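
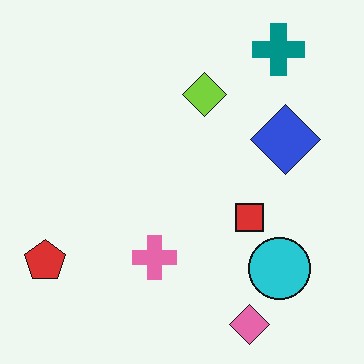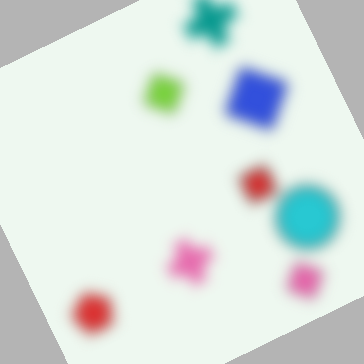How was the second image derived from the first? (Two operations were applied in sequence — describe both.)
Strongly gaussian-blurred, then rotated counter-clockwise by a clearly visible amount.

Shape edges and outlines are uniformly softened across the whole image. Every shape is tilted by the same angle and the image corners show triangular fill wedges — a whole-image rotation by a non-right angle.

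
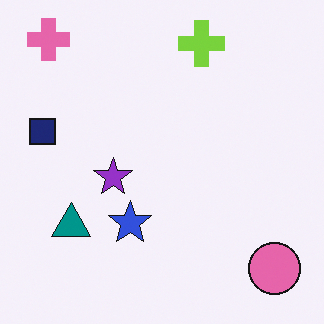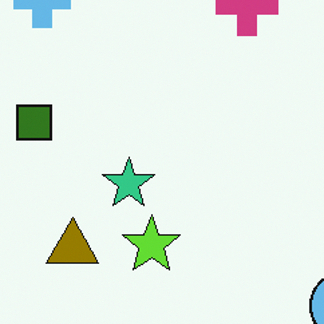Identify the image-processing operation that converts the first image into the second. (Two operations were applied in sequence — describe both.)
The image was cropped to a modestly smaller region and rescaled, then hue-shifted through roughly half the color wheel.

The visible shapes are larger and the field of view is narrower; shapes near the original edges may be partly or wholly outside the frame — a crop-and-rescale. Every shape's color has rotated by the same amount around the hue wheel — a uniform hue shift.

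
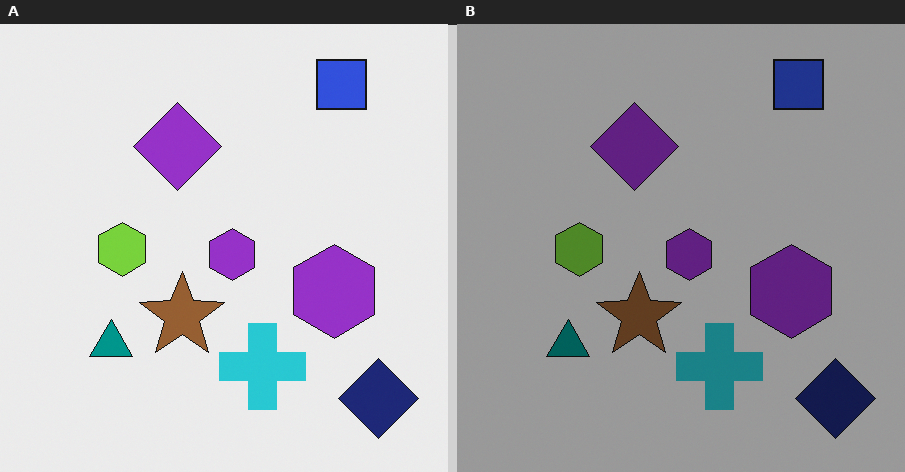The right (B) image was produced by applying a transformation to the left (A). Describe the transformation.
The image was darkened a lot.

Every pixel — background and shapes alike — is uniformly darkened.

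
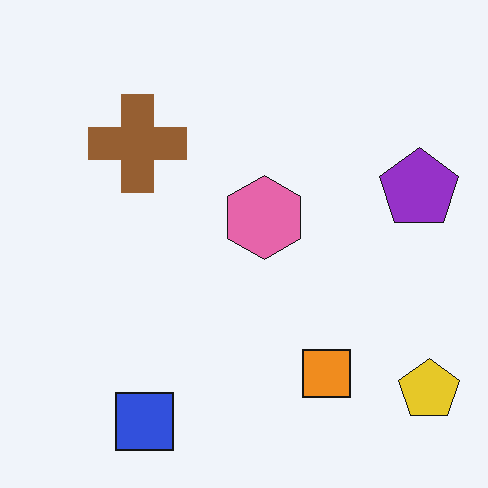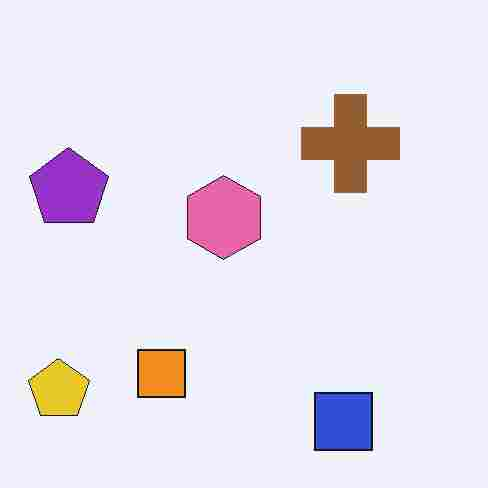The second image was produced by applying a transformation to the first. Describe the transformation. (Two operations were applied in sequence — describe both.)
The image was flipped horizontally (left ↔ right), then heavily JPEG-compressed with obvious blocking artifacts.

The yellow pentagon is in the bottom-right of the first image and the bottom-left of the second — shapes on opposite sides of the vertical midline have swapped in a mirror flip. Blocky 8×8 compression artifacts appear around shape edges and the flat background shows ringing — characteristic JPEG degradation.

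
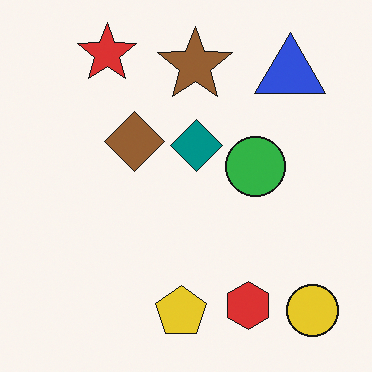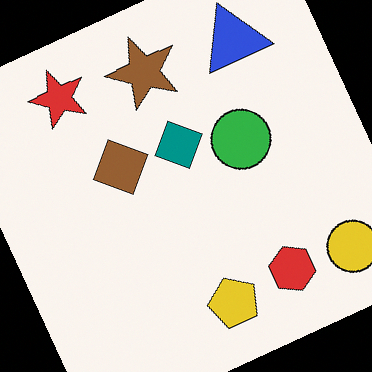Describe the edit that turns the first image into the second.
Rotated counter-clockwise by a moderate amount.

Every shape is tilted by the same angle and the image corners show triangular fill wedges — a whole-image rotation by a non-right angle.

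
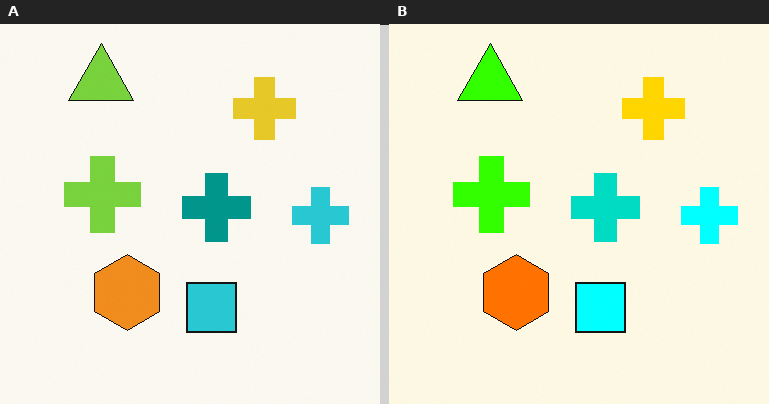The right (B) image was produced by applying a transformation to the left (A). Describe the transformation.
It was heavily oversaturated.

All colors are more vivid — a global saturation change.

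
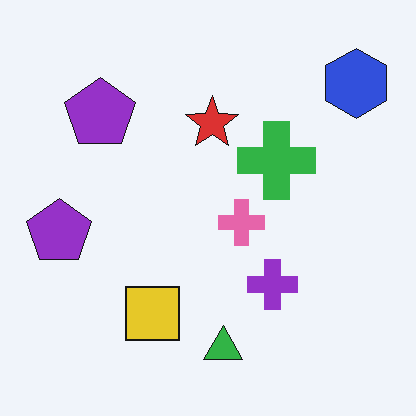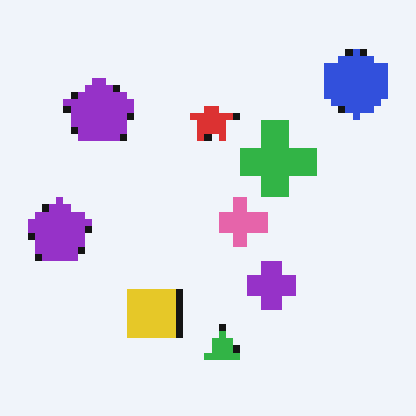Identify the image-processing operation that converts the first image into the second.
The image was moderately pixelated.

Shapes are reduced to large square blocks; fine edges and outlines are lost — a downscale-then-upscale (mosaic) effect.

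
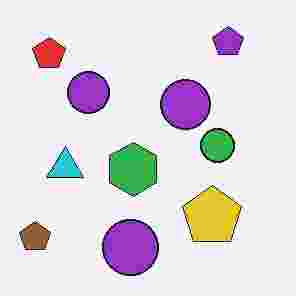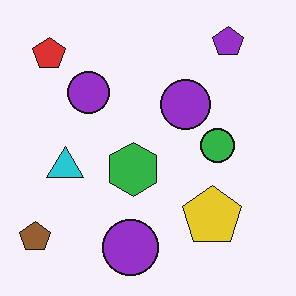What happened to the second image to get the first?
Degraded with heavy JPEG compression.

Blocky 8×8 compression artifacts appear around shape edges and the flat background shows ringing — characteristic JPEG degradation.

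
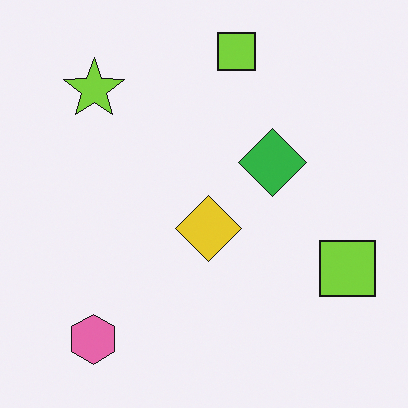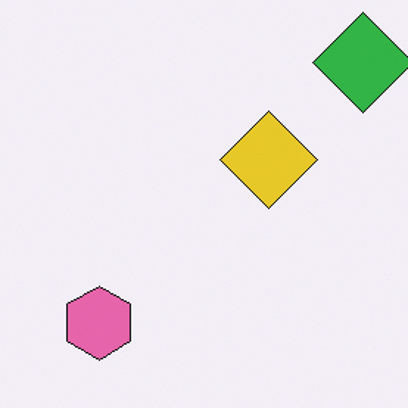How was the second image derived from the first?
The second image is the first cropped slightly and scaled back up.

The visible shapes are larger and the field of view is narrower; shapes near the original edges may be partly or wholly outside the frame — a crop-and-rescale.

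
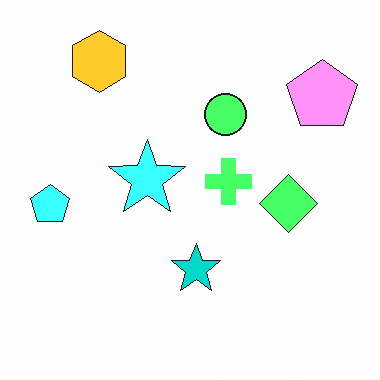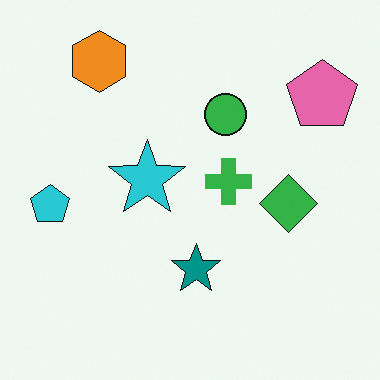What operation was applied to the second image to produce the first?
The first image is the second noticeably brightened.

Every pixel — background and shapes alike — is uniformly brightened.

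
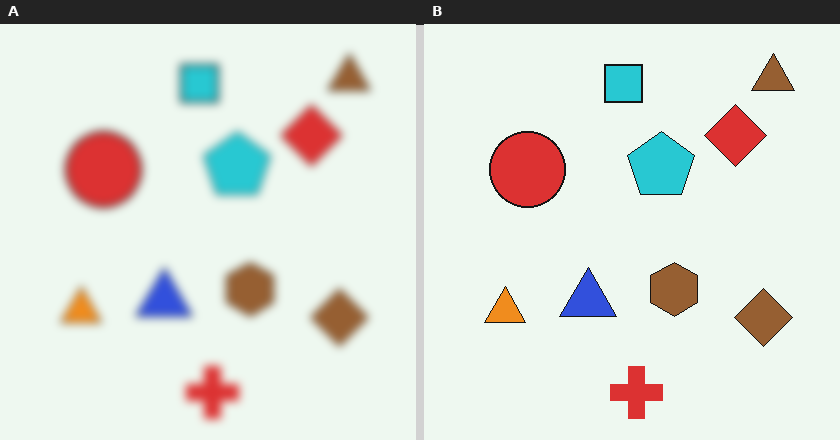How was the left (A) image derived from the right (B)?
Noticeably gaussian-blurred.

Shape edges and outlines are uniformly softened across the whole image.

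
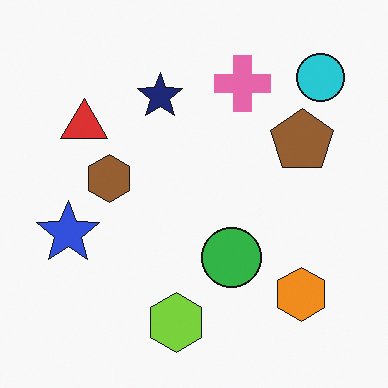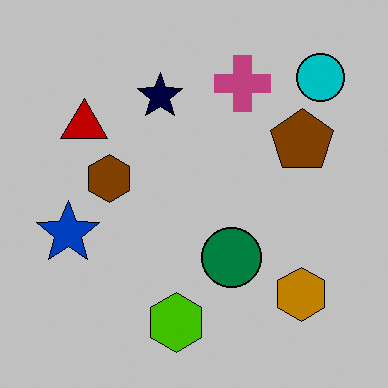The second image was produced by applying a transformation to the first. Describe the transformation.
The second image is the first heavily posterized to just a handful of flat colors.

Each flat color has snapped to a coarser quantized level — most visibly, the near-white background has dropped to a flat grey.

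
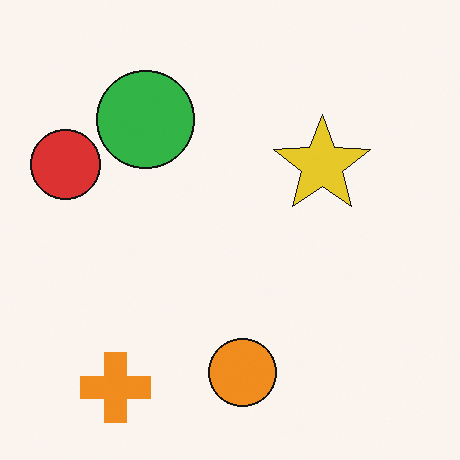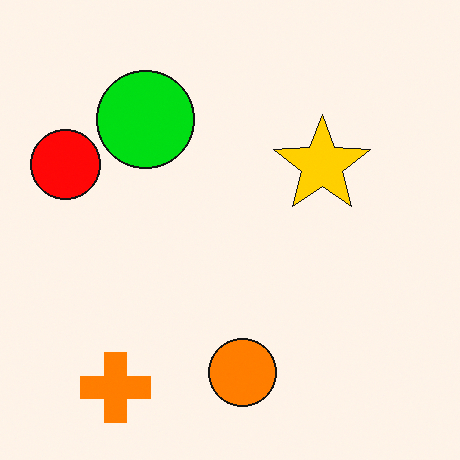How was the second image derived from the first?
This is the original image made much more vivid (saturation change).

All colors are more vivid — a global saturation change.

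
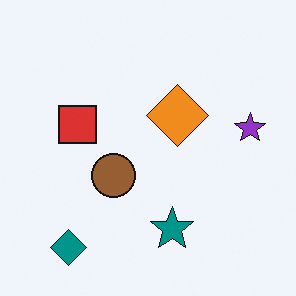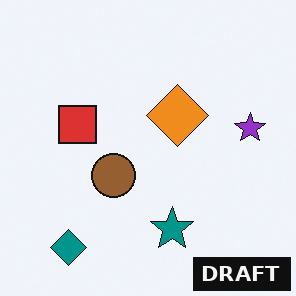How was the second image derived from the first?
The transformation is: watermarked with the text "DRAFT" in the lower-right corner.

A dark label reading "DRAFT" appears in the lower-right corner.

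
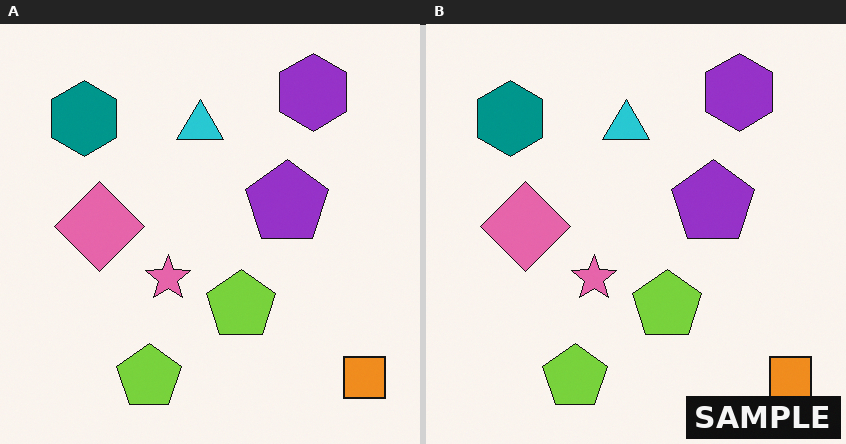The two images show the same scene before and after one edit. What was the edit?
The image was watermarked with the text "SAMPLE" in the lower-right corner.

A dark label reading "SAMPLE" appears in the lower-right corner.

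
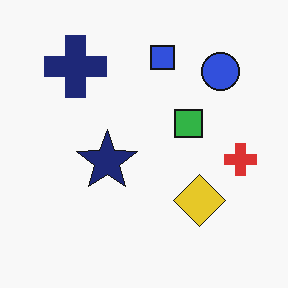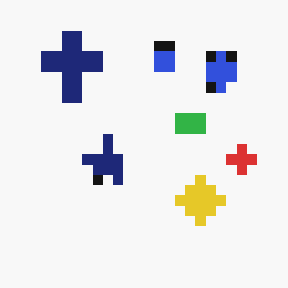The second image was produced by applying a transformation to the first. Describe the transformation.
This is the original image coarsely pixelated.

Shapes are reduced to large square blocks; fine edges and outlines are lost — a downscale-then-upscale (mosaic) effect.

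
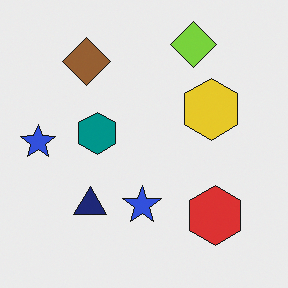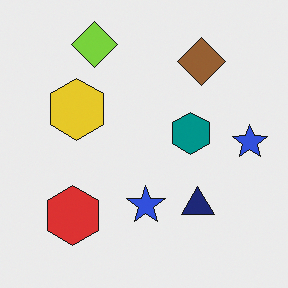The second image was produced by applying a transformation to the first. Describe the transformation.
This is the original image flipped horizontally (left ↔ right).

The red hexagon is in the bottom-right of the first image and the bottom-left of the second — shapes on opposite sides of the vertical midline have swapped in a mirror flip.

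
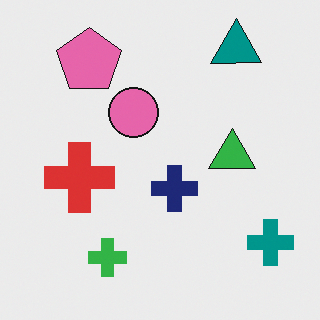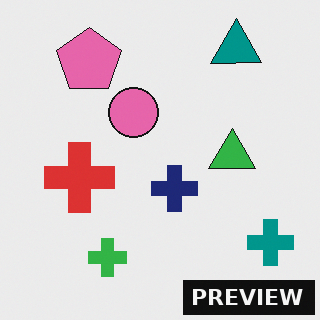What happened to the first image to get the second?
The transformation is: watermarked with the text "PREVIEW" in the lower-right corner.

A dark label reading "PREVIEW" appears in the lower-right corner.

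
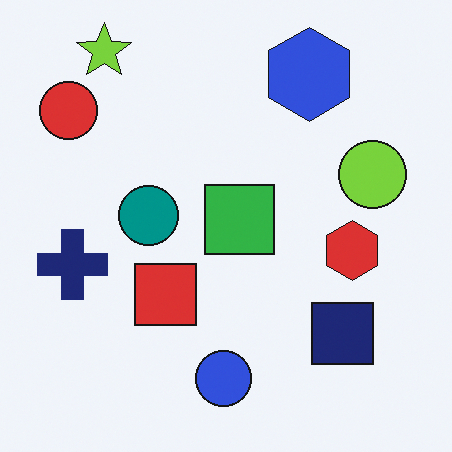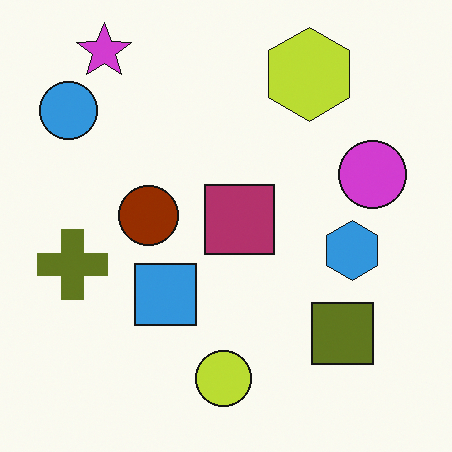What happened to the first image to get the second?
The image was hue-shifted through roughly half the color wheel.

Every shape's color has rotated by the same amount around the hue wheel — a uniform hue shift.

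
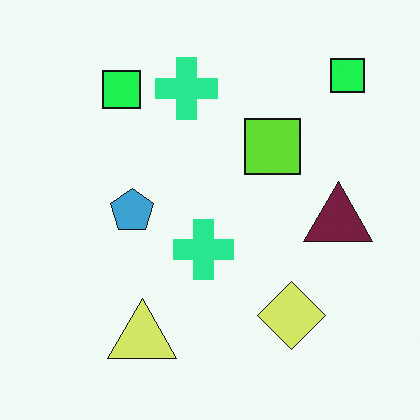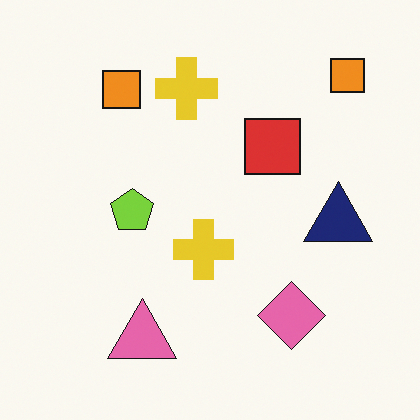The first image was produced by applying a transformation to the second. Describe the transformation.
It was hue-shifted by a moderate amount.

Every shape's color has rotated by the same amount around the hue wheel — a uniform hue shift.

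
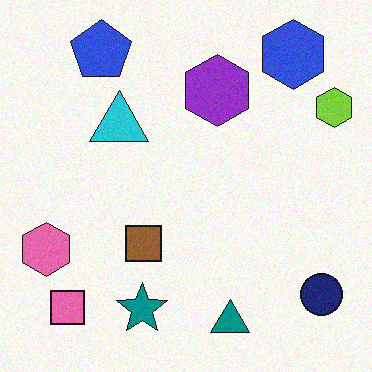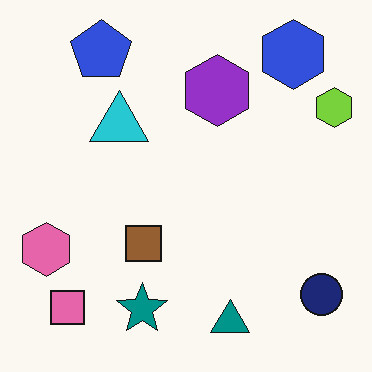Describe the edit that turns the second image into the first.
This is the original image degraded with light additive noise.

Random speckle covers the whole image, including the flat background.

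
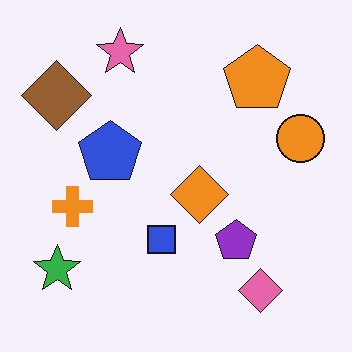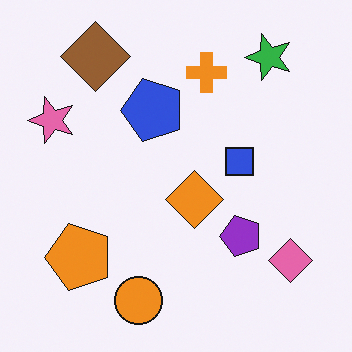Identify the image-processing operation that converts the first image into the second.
This is the original image transposed (reflected across the top-left ↔ bottom-right diagonal).

Shapes have swapped their row and column positions — what was in the top-right is now in the bottom-left — a diagonal reflection.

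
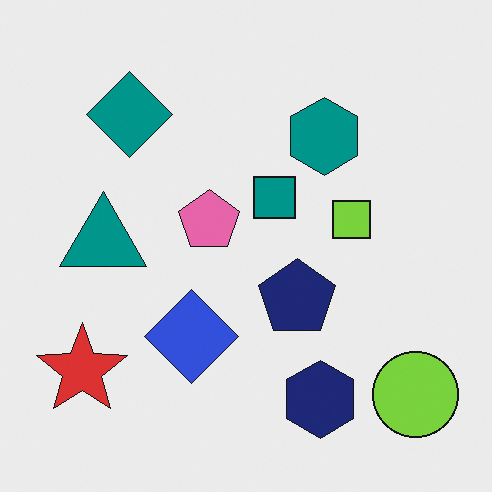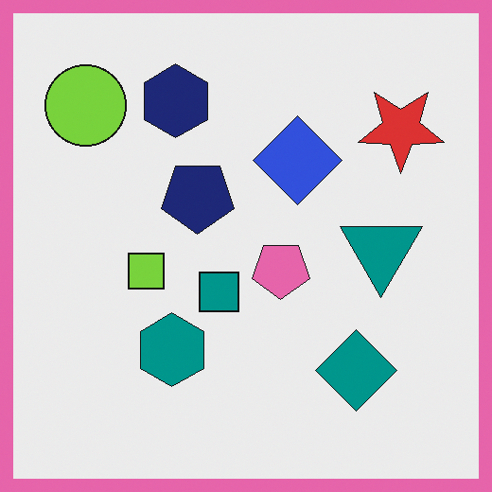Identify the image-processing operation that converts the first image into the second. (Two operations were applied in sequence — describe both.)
Rotated 180°, then framed with a pink border.

The lime circle sits in the bottom-right of the first image and the top-left of the second — consistent with a whole-image 180° rotation. A solid pink frame runs around the edge of the second image, with the content slightly shrunk inside it.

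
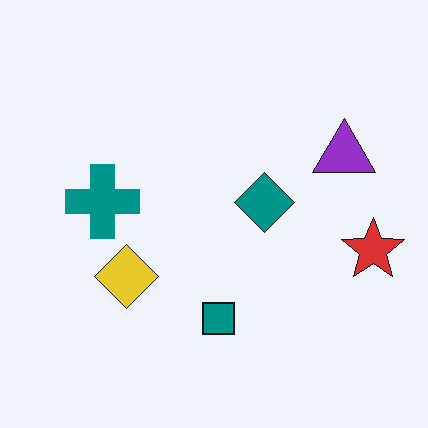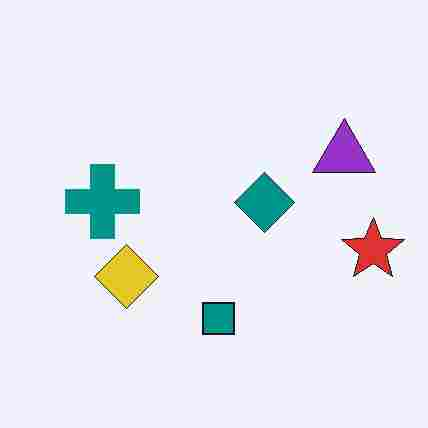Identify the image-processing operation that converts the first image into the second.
The transformation is: heavily JPEG-compressed with obvious blocking artifacts.

Blocky 8×8 compression artifacts appear around shape edges and the flat background shows ringing — characteristic JPEG degradation.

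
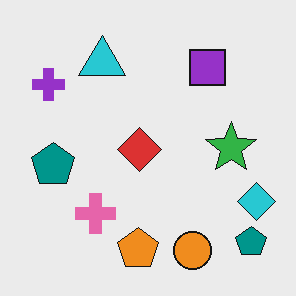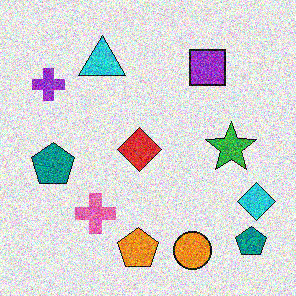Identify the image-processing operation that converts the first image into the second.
The second image is the first degraded with strong gaussian noise.

Random speckle covers the whole image, including the flat background.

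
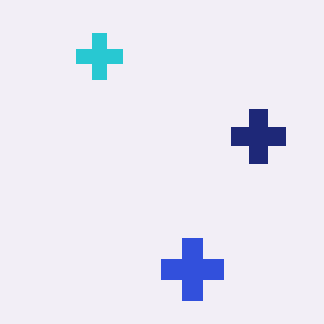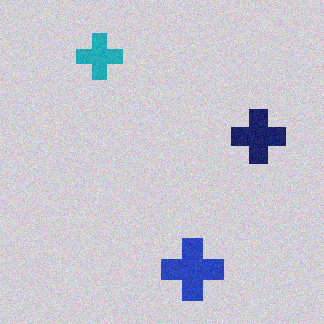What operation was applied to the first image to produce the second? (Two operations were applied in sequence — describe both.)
It was darkened a little, then degraded with light additive noise.

Every pixel — background and shapes alike — is uniformly darkened. Random speckle covers the whole image, including the flat background.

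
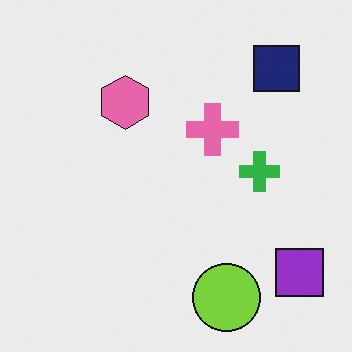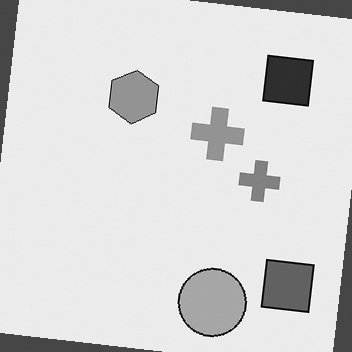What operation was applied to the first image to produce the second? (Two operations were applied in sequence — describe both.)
The transformation is: converted to grayscale, then rotated clockwise by a few degrees.

All color is removed — every shape is now a shade of grey. Every shape is tilted by the same angle and the image corners show triangular fill wedges — a whole-image rotation by a non-right angle.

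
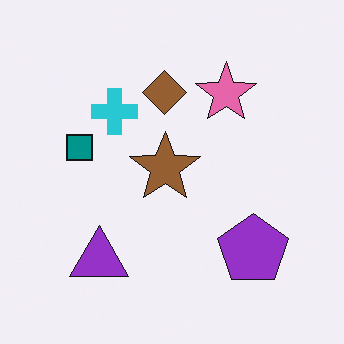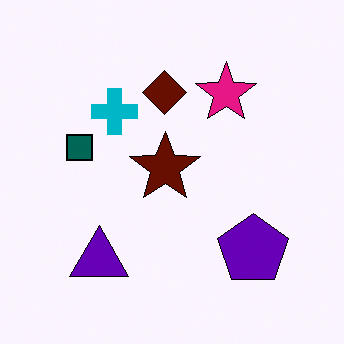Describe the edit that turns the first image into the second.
The transformation is: given much higher contrast.

Tones are pushed away from mid-grey across the whole image — a global contrast change.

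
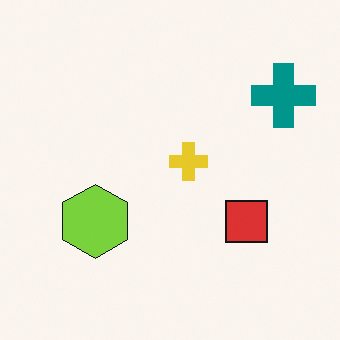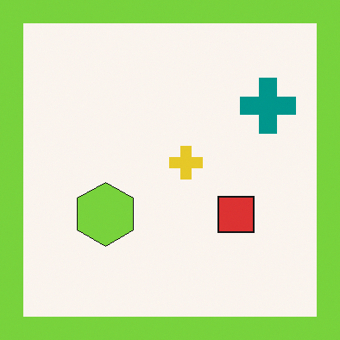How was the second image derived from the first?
The transformation is: framed with a lime border.

A solid lime frame runs around the edge of the second image, with the content slightly shrunk inside it.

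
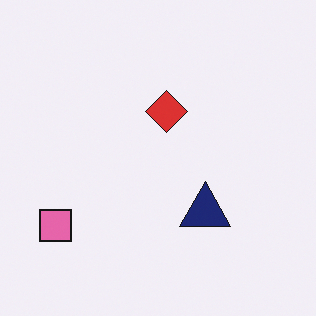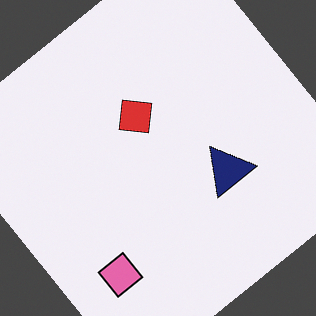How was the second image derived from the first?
It was rotated counter-clockwise by a large amount — several tens of degrees.

Every shape is tilted by the same angle and the image corners show triangular fill wedges — a whole-image rotation by a non-right angle.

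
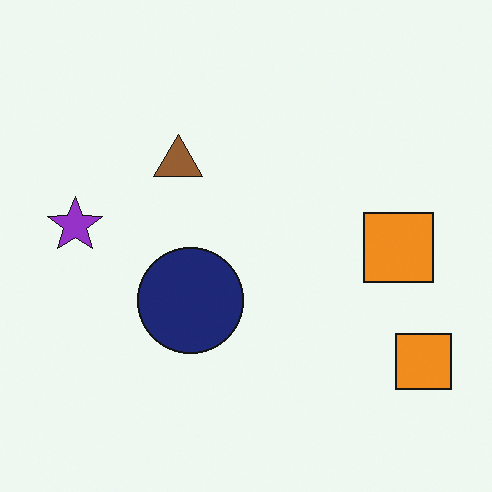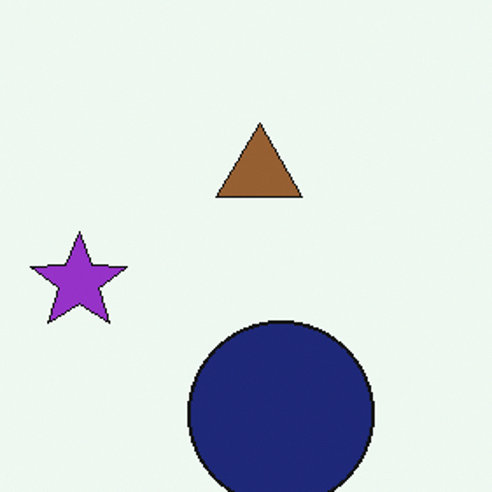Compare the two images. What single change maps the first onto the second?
It was cropped to a noticeably smaller region and rescaled.

The visible shapes are larger and the field of view is narrower; shapes near the original edges may be partly or wholly outside the frame — a crop-and-rescale.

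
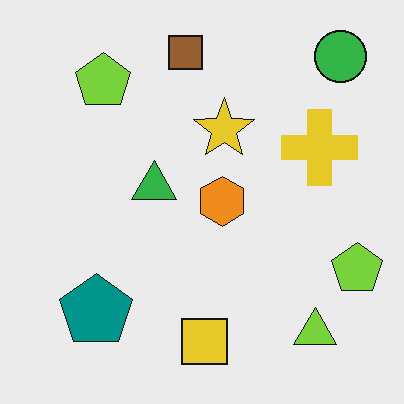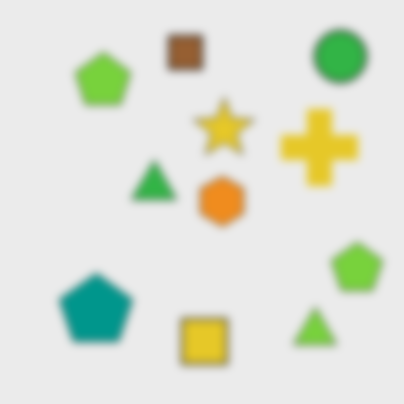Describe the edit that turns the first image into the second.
Noticeably gaussian-blurred.

Shape edges and outlines are uniformly softened across the whole image.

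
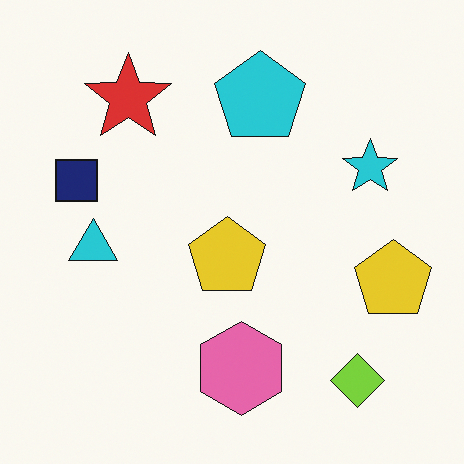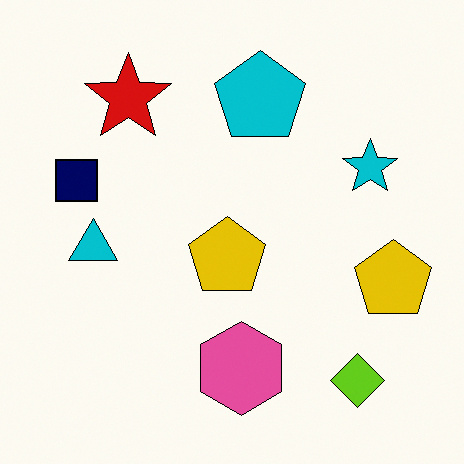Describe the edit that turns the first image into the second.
The transformation is: given slightly increased contrast.

Tones are pushed away from mid-grey across the whole image — a global contrast change.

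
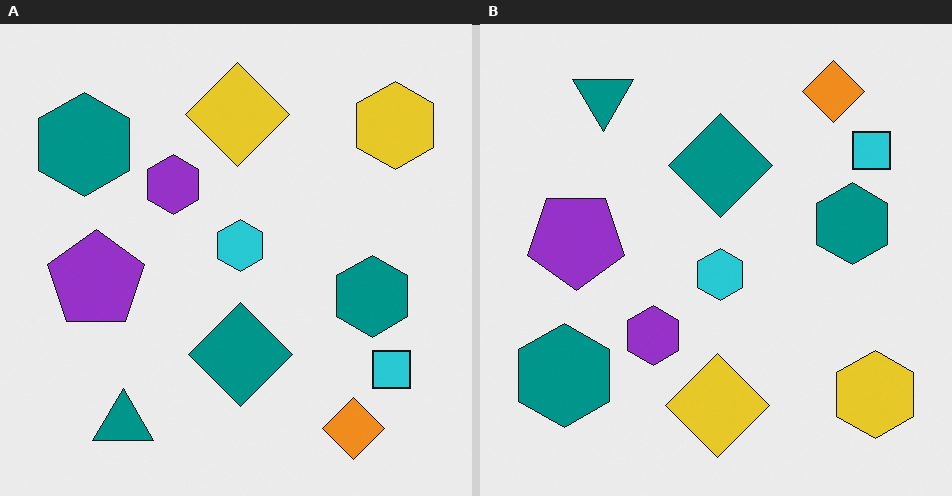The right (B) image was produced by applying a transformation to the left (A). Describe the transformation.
Flipped vertically (top ↔ bottom).

The orange diamond is in the bottom-right of the left (A) image and the top-right of the right (B) — shapes on opposite sides of the horizontal midline have swapped in a mirror flip.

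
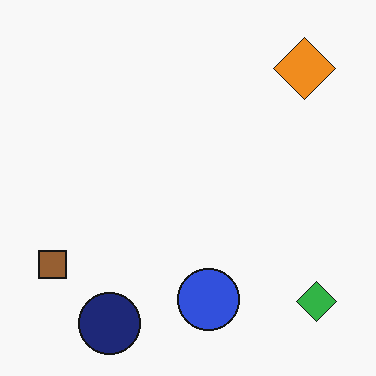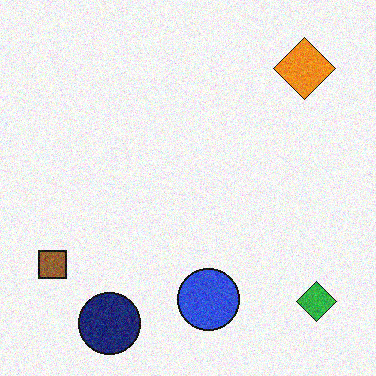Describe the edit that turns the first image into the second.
Degraded with moderate additive noise.

Random speckle covers the whole image, including the flat background.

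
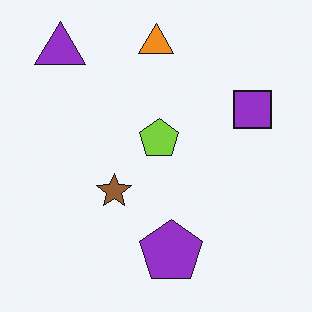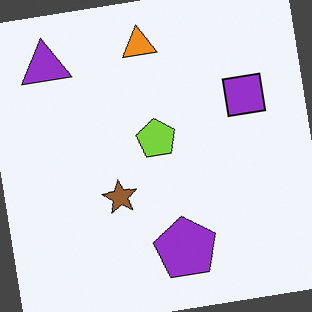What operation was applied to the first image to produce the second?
The transformation is: rotated counter-clockwise by a slight angle.

Every shape is tilted by the same angle and the image corners show triangular fill wedges — a whole-image rotation by a non-right angle.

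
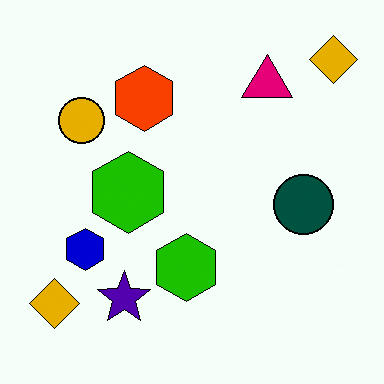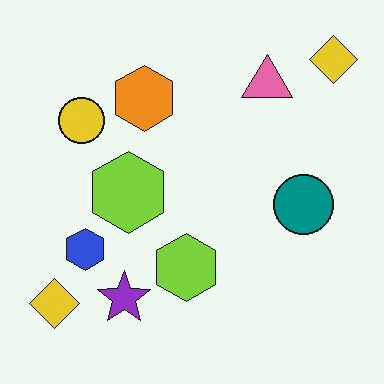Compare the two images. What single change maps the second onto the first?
The image was boosted in contrast.

Tones are pushed away from mid-grey across the whole image — a global contrast change.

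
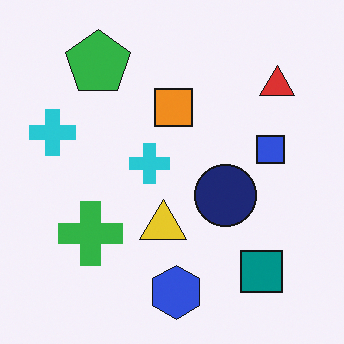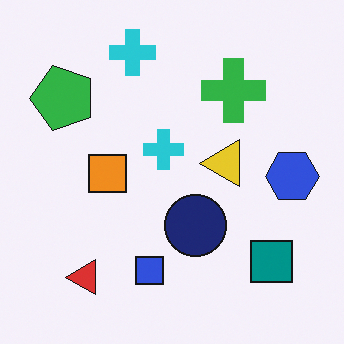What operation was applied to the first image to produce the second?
The image was transposed (reflected across the top-left ↔ bottom-right diagonal).

Shapes have swapped their row and column positions — what was in the top-right is now in the bottom-left — a diagonal reflection.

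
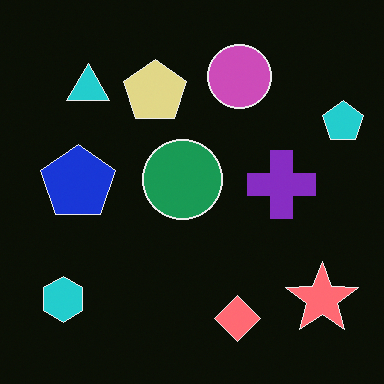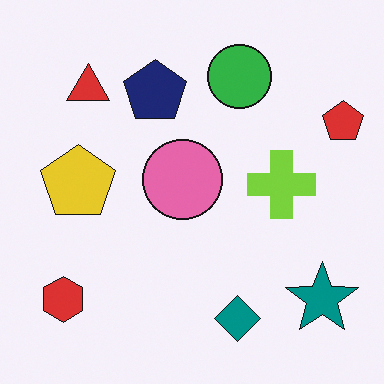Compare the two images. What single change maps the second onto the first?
The first image is the second color-inverted (negative).

The light background has become dark and every shape's color is its complement — a photographic negative.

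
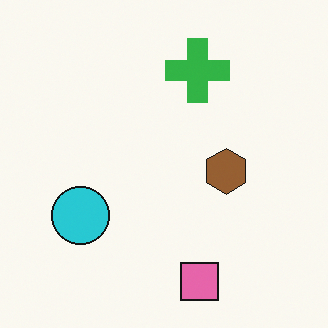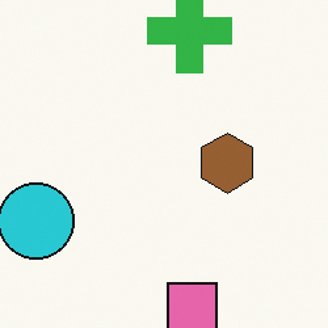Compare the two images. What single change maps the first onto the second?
Cropped to a modestly smaller region and rescaled.

The visible shapes are larger and the field of view is narrower; shapes near the original edges may be partly or wholly outside the frame — a crop-and-rescale.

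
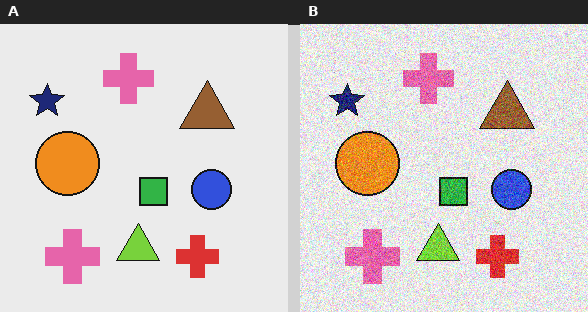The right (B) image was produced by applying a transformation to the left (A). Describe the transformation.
The image was degraded with a thick layer of grain.

Random speckle covers the whole image, including the flat background.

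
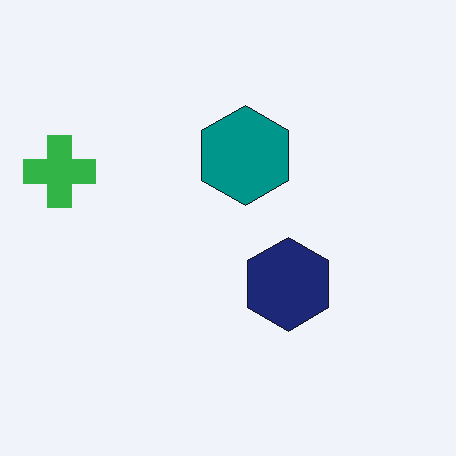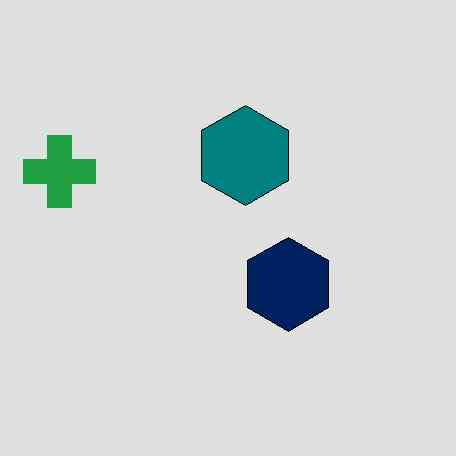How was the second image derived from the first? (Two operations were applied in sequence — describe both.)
This is the original image posterized to a reduced palette, then given moderate JPEG compression.

Each flat color has snapped to a coarser quantized level — most visibly, the near-white background has dropped to a flat grey. Blocky 8×8 compression artifacts appear around shape edges and the flat background shows ringing — characteristic JPEG degradation.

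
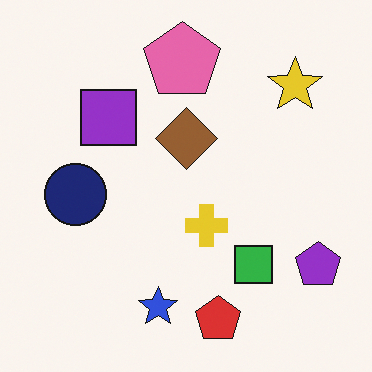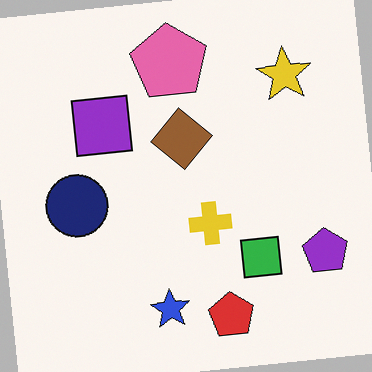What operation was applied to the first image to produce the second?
Rotated counter-clockwise by a small amount.

Every shape is tilted by the same angle and the image corners show triangular fill wedges — a whole-image rotation by a non-right angle.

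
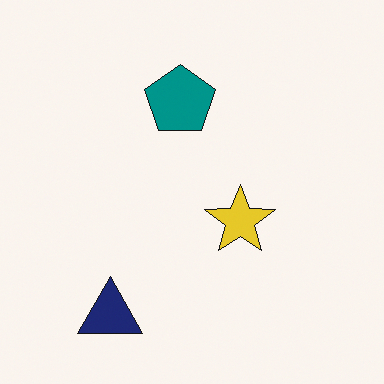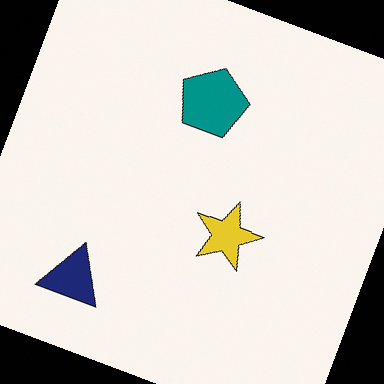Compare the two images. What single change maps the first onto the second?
This is the original image rotated clockwise by a clearly visible amount.

Every shape is tilted by the same angle and the image corners show triangular fill wedges — a whole-image rotation by a non-right angle.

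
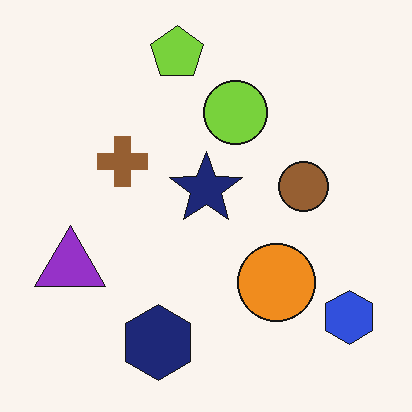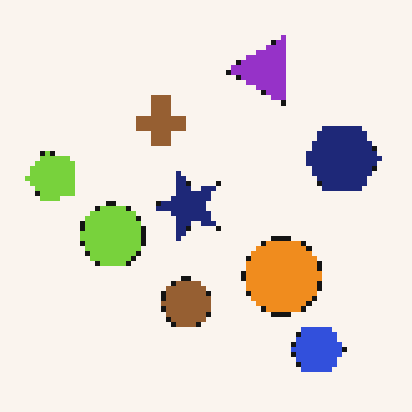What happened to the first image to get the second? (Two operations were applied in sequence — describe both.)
The second image is the first mildly pixelated, then transposed (reflected across the top-left ↔ bottom-right diagonal).

Shapes are reduced to large square blocks; fine edges and outlines are lost — a downscale-then-upscale (mosaic) effect. Shapes have swapped their row and column positions — what was in the top-right is now in the bottom-left — a diagonal reflection.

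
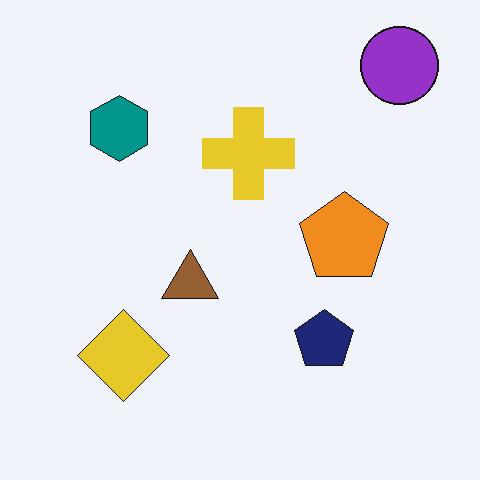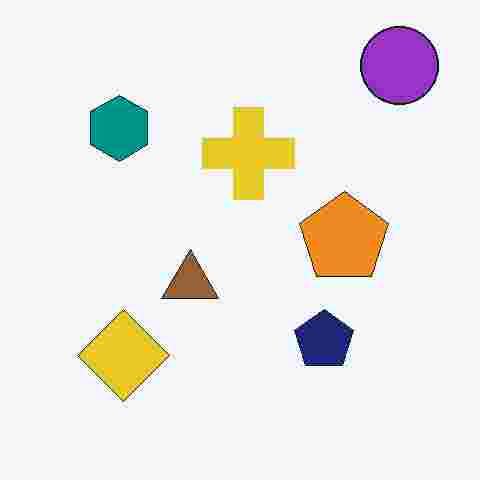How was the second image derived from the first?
The second image is the first heavily JPEG-compressed with obvious blocking artifacts.

Blocky 8×8 compression artifacts appear around shape edges and the flat background shows ringing — characteristic JPEG degradation.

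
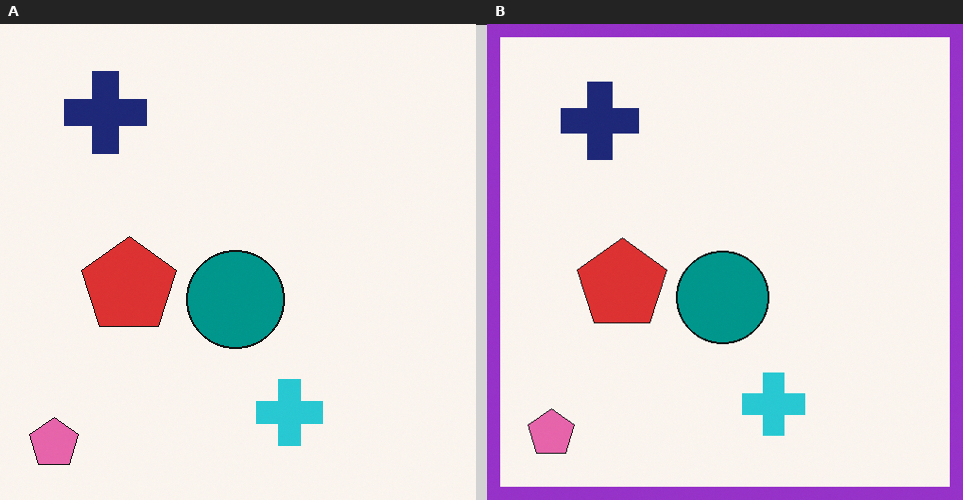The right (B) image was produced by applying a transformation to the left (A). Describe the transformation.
The transformation is: framed with a purple border.

A solid purple frame runs around the edge of the right (B) image, with the content slightly shrunk inside it.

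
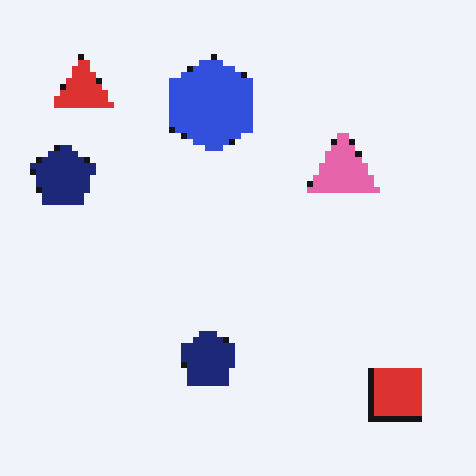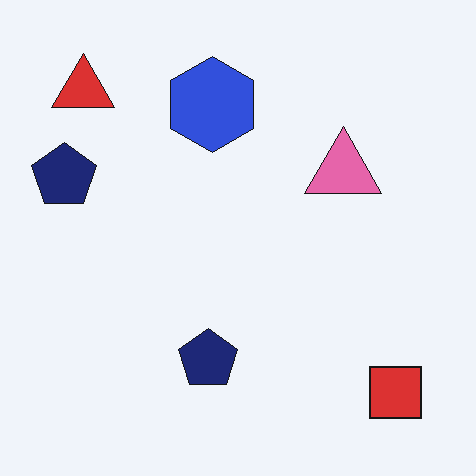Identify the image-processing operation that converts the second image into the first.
Moderately pixelated.

Shapes are reduced to large square blocks; fine edges and outlines are lost — a downscale-then-upscale (mosaic) effect.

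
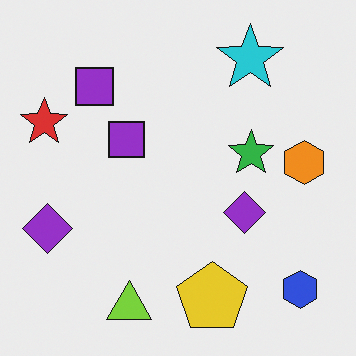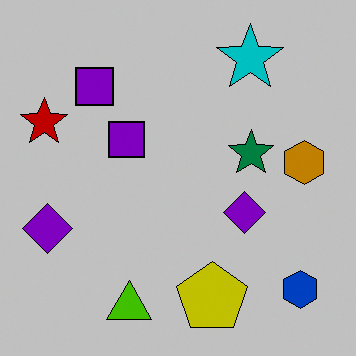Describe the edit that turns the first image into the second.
This is the original image heavily posterized to just a handful of flat colors.

Each flat color has snapped to a coarser quantized level — most visibly, the near-white background has dropped to a flat grey.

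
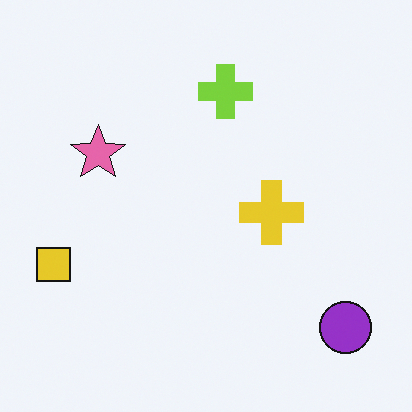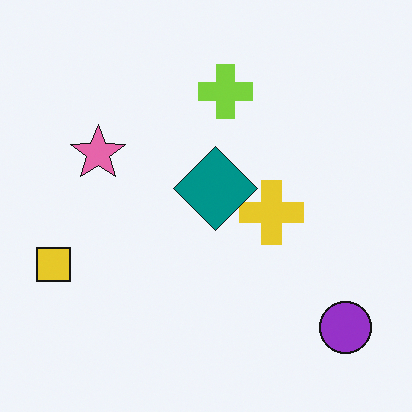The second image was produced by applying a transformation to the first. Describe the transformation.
Overlaid with an additional teal diamond.

A teal diamond appears in the second image that is absent from the first.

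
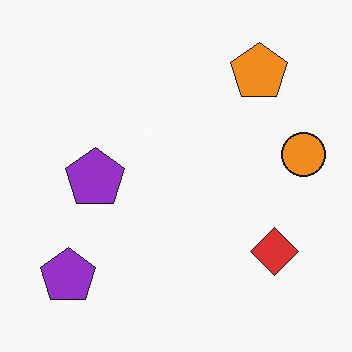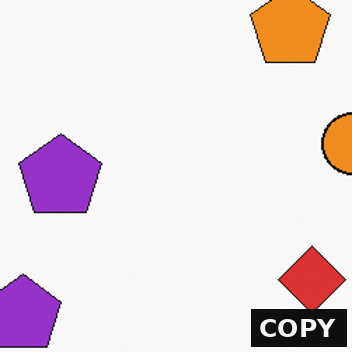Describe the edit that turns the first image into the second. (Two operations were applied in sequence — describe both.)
The transformation is: cropped slightly and scaled back up, then watermarked with the text "COPY" in the lower-right corner.

The visible shapes are larger and the field of view is narrower; shapes near the original edges may be partly or wholly outside the frame — a crop-and-rescale. A dark label reading "COPY" appears in the lower-right corner.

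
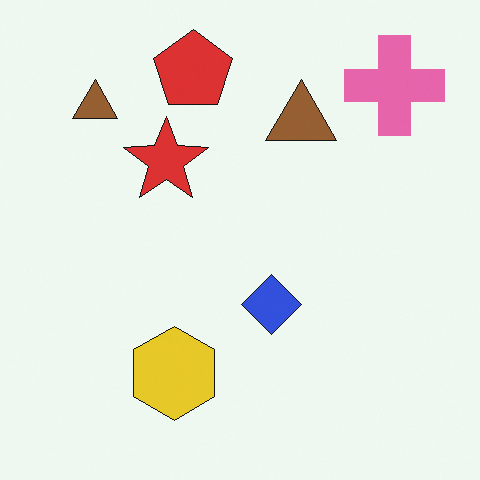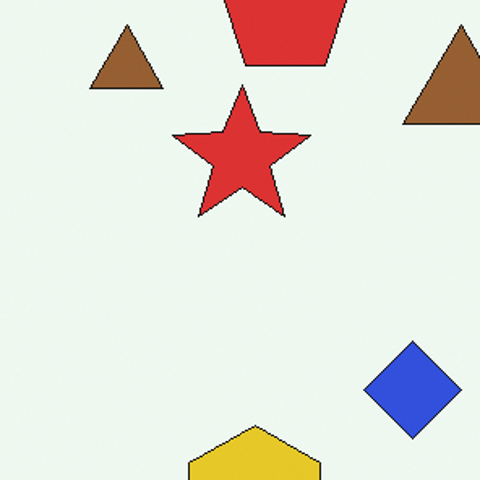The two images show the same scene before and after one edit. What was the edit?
Cropped to a noticeably smaller region and rescaled.

The visible shapes are larger and the field of view is narrower; shapes near the original edges may be partly or wholly outside the frame — a crop-and-rescale.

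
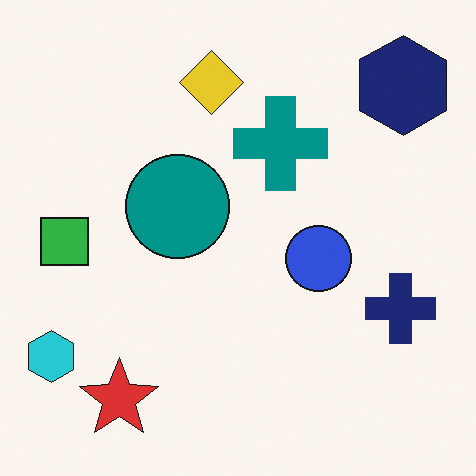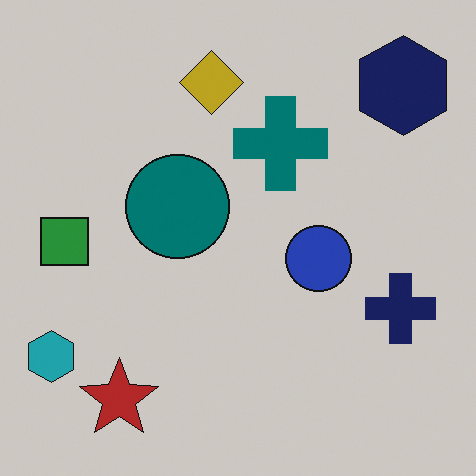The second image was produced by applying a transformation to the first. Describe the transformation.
The image was slightly darkened.

Every pixel — background and shapes alike — is uniformly darkened.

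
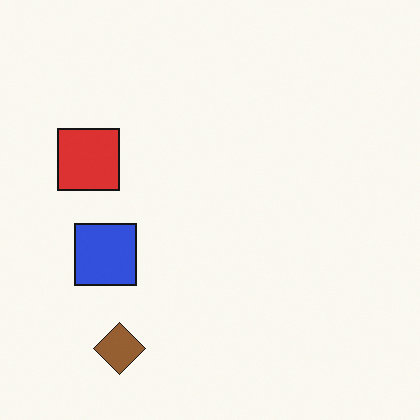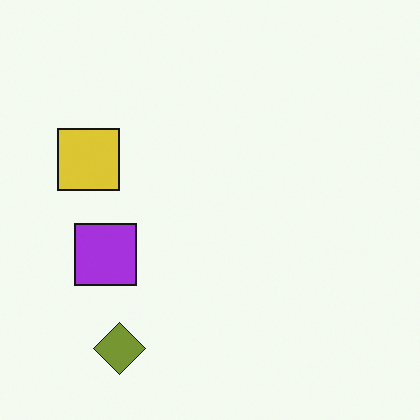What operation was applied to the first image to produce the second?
This is the original image hue-shifted slightly.

Every shape's color has rotated by the same amount around the hue wheel — a uniform hue shift.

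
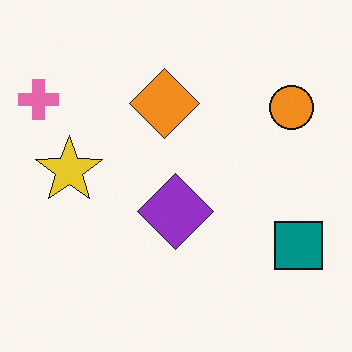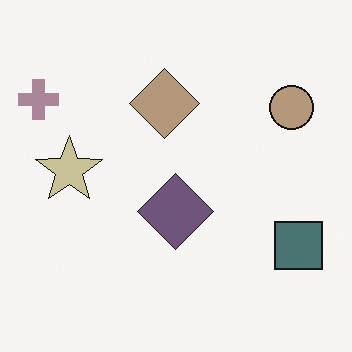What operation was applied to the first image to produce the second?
Heavily desaturated.

All colors are more muted and greyish — a global saturation change.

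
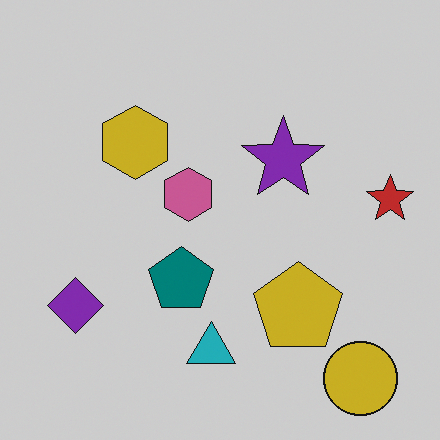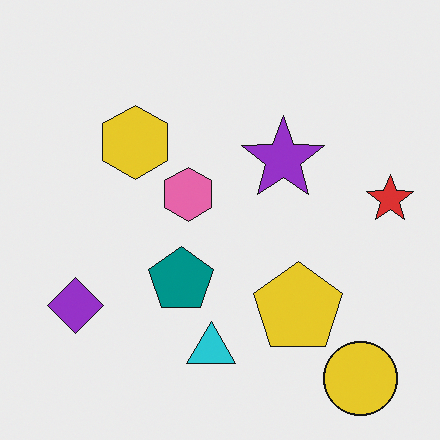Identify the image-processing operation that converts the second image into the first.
Darkened a little.

Every pixel — background and shapes alike — is uniformly darkened.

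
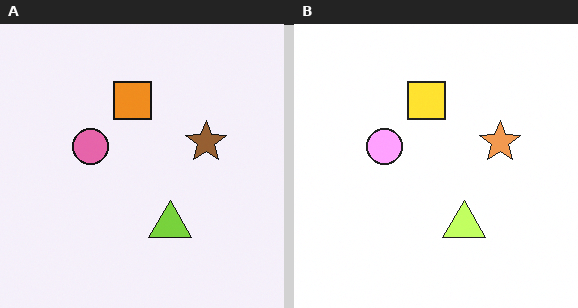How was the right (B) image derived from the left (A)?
It was noticeably brightened.

Every pixel — background and shapes alike — is uniformly brightened.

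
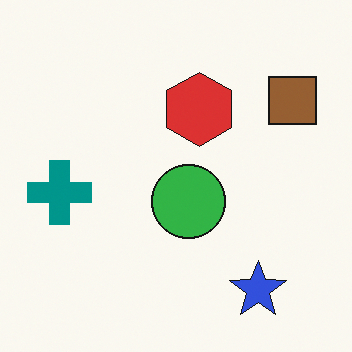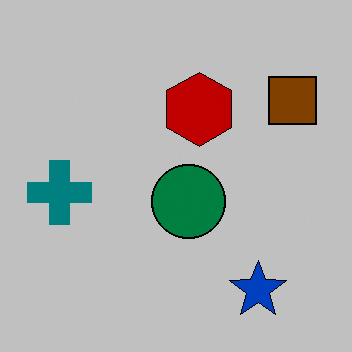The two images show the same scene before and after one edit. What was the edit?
Aggressively posterized.

Each flat color has snapped to a coarser quantized level — most visibly, the near-white background has dropped to a flat grey.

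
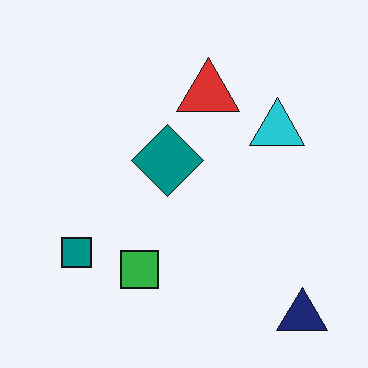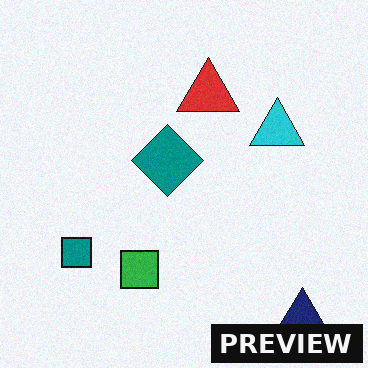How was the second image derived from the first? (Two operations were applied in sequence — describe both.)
It was degraded with light additive noise, then watermarked with the text "PREVIEW" in the lower-right corner.

Random speckle covers the whole image, including the flat background. A dark label reading "PREVIEW" appears in the lower-right corner.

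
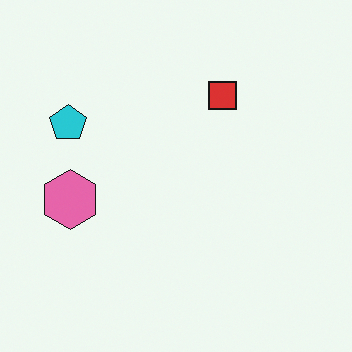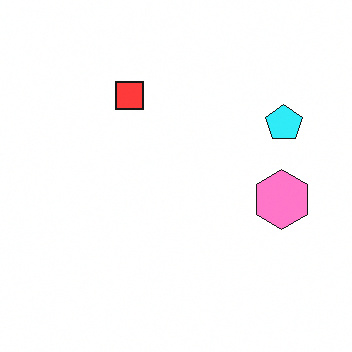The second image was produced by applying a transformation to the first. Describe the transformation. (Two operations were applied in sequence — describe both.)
The second image is the first brightened a little, then flipped horizontally (left ↔ right).

Every pixel — background and shapes alike — is uniformly brightened. The cyan pentagon is in the left of the first image and the right of the second — shapes on opposite sides of the vertical midline have swapped in a mirror flip.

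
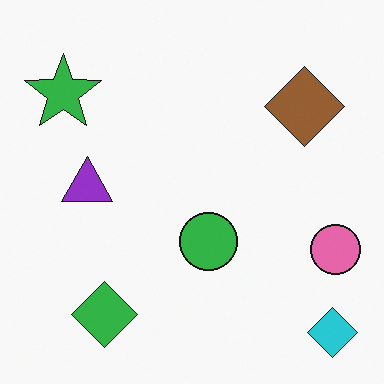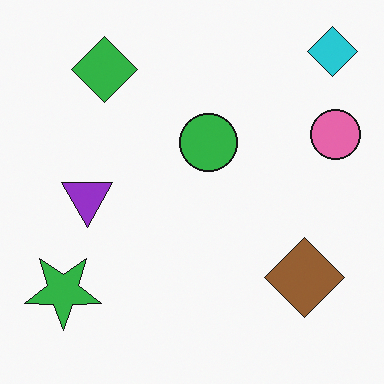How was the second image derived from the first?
The transformation is: flipped vertically (top ↔ bottom).

The cyan diamond is in the bottom-right of the first image and the top-right of the second — shapes on opposite sides of the horizontal midline have swapped in a mirror flip.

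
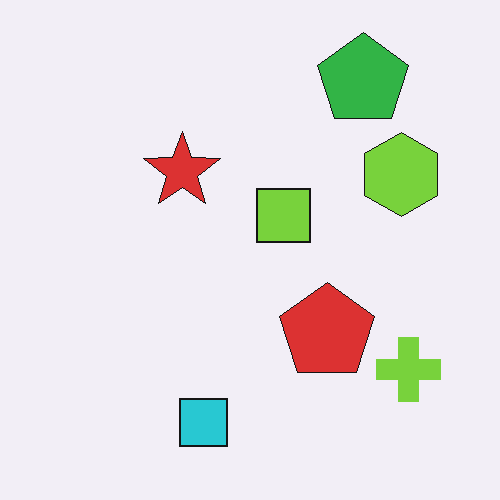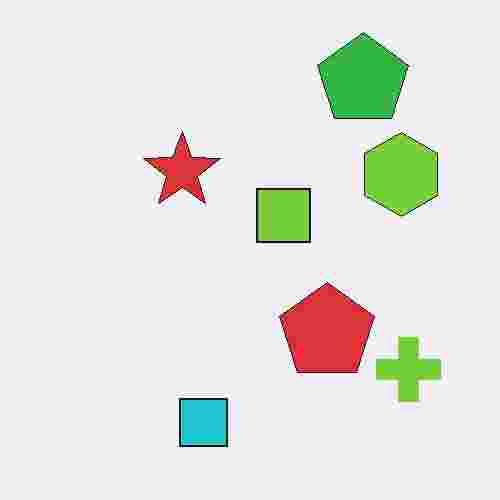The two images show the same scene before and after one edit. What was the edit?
Heavily JPEG-compressed with obvious blocking artifacts.

Blocky 8×8 compression artifacts appear around shape edges and the flat background shows ringing — characteristic JPEG degradation.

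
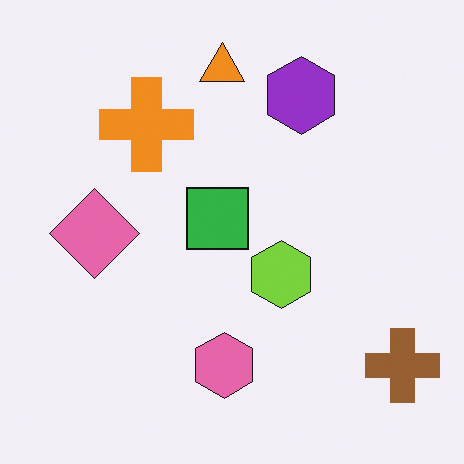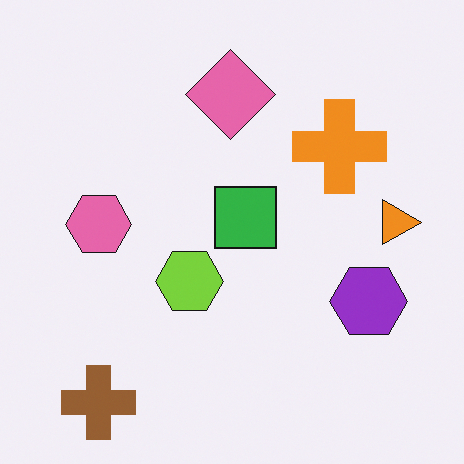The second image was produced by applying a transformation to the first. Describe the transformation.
It was rotated 90° clockwise.

The brown cross sits in the bottom-right of the first image and the bottom-left of the second — consistent with a whole-image 90° clockwise rotation.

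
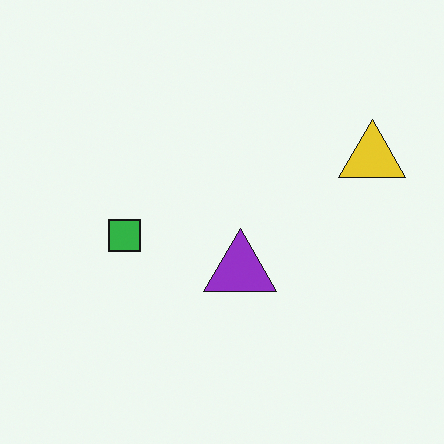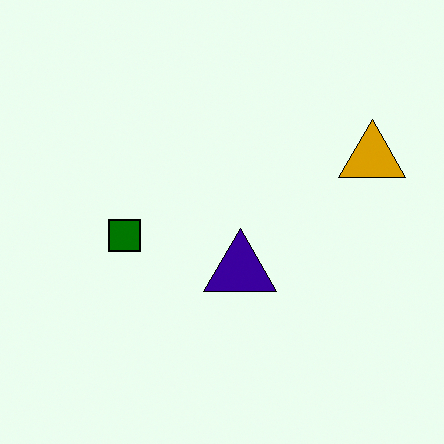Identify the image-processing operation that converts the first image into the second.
The second image is the first given much higher contrast.

Tones are pushed away from mid-grey across the whole image — a global contrast change.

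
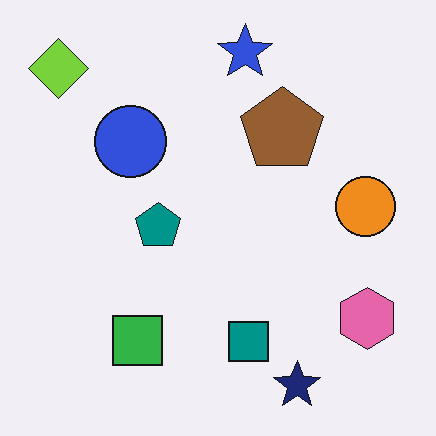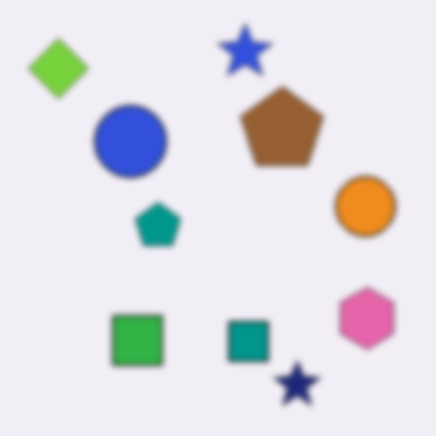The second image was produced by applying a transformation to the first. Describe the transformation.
The transformation is: noticeably gaussian-blurred.

Shape edges and outlines are uniformly softened across the whole image.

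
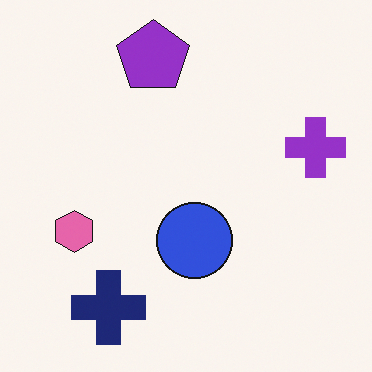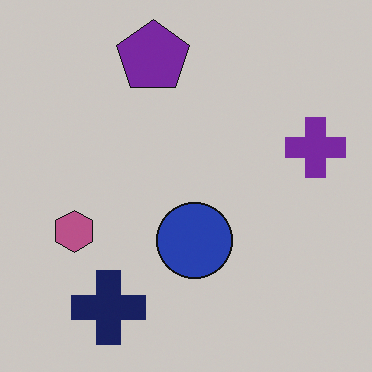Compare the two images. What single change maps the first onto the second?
The transformation is: slightly darkened.

Every pixel — background and shapes alike — is uniformly darkened.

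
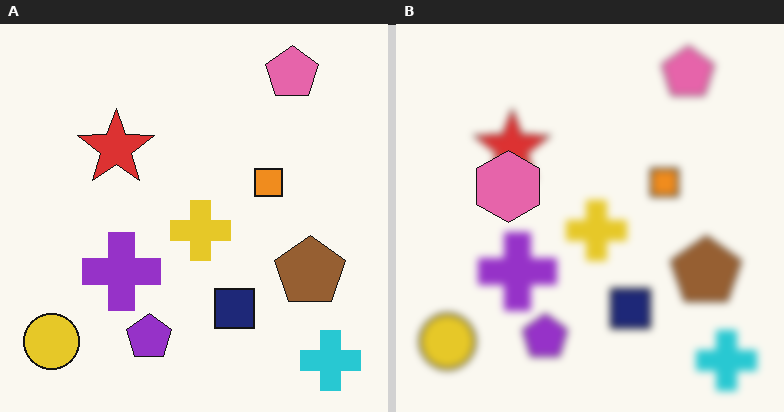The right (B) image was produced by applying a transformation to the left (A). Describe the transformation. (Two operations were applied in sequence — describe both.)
Noticeably gaussian-blurred, then overlaid with an additional pink hexagon.

Shape edges and outlines are uniformly softened across the whole image. A pink hexagon appears in the right (B) image that is absent from the left (A).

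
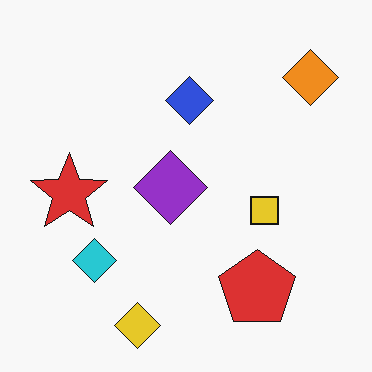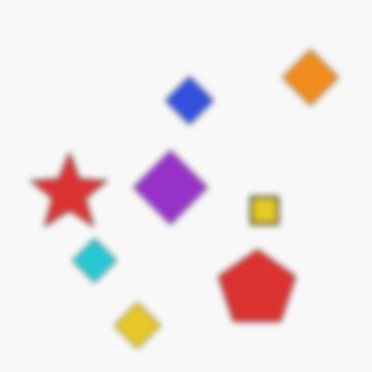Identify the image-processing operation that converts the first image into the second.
The image was moderately blurred.

Shape edges and outlines are uniformly softened across the whole image.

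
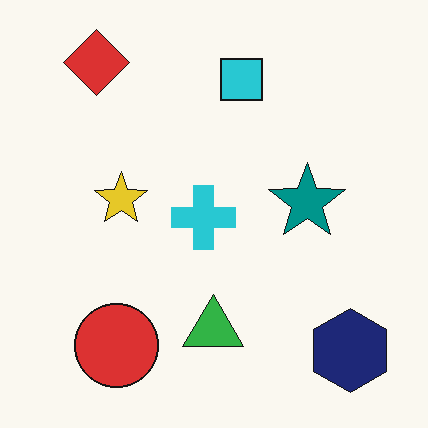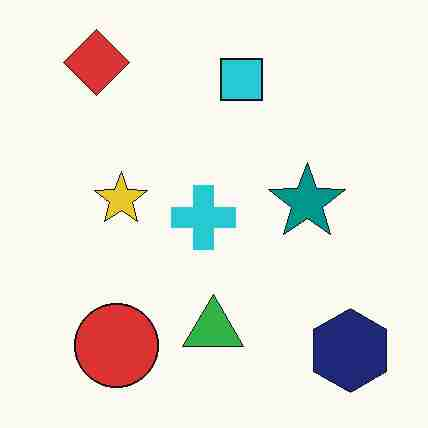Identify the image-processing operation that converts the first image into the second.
The second image is the first degraded with heavy JPEG compression.

Blocky 8×8 compression artifacts appear around shape edges and the flat background shows ringing — characteristic JPEG degradation.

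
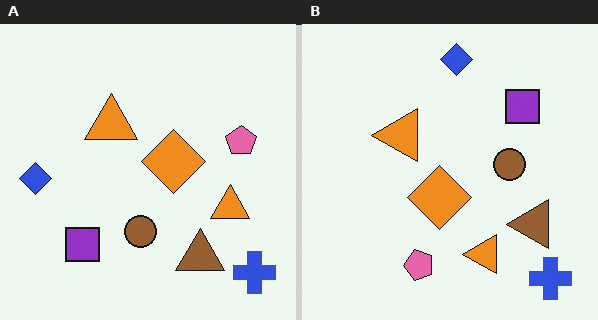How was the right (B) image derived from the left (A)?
The transformation is: transposed (reflected across the top-left ↔ bottom-right diagonal).

Shapes have swapped their row and column positions — what was in the top-right is now in the bottom-left — a diagonal reflection.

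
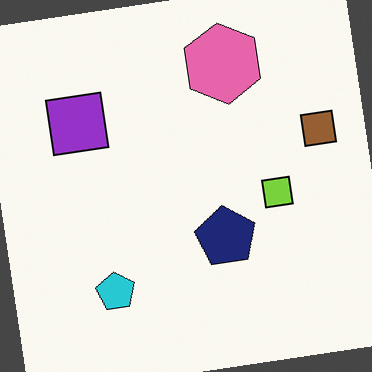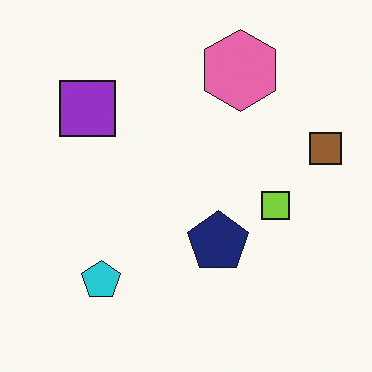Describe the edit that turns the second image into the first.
Rotated counter-clockwise by a slight angle.

Every shape is tilted by the same angle and the image corners show triangular fill wedges — a whole-image rotation by a non-right angle.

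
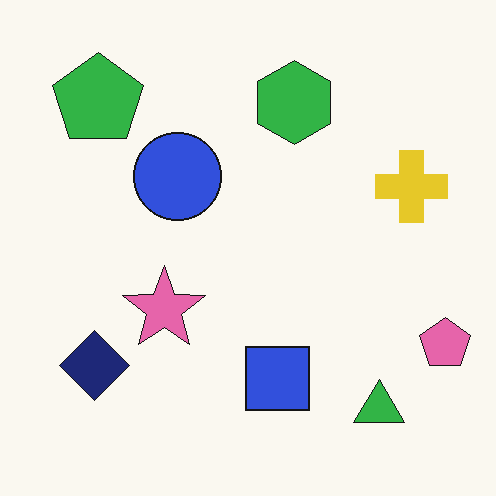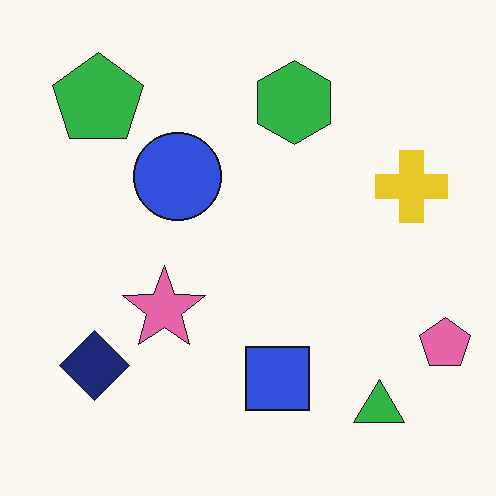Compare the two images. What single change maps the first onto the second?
This is the original image given moderate JPEG compression.

Blocky 8×8 compression artifacts appear around shape edges and the flat background shows ringing — characteristic JPEG degradation.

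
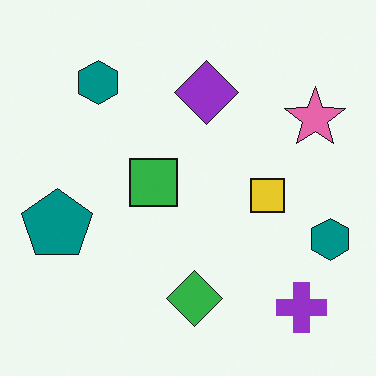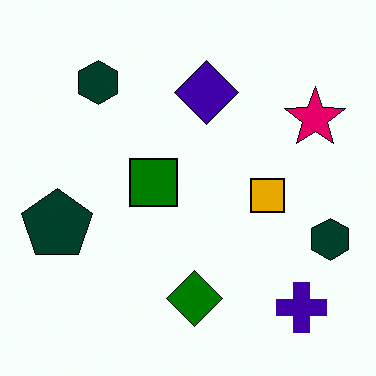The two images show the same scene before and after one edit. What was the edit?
This is the original image given much higher contrast.

Tones are pushed away from mid-grey across the whole image — a global contrast change.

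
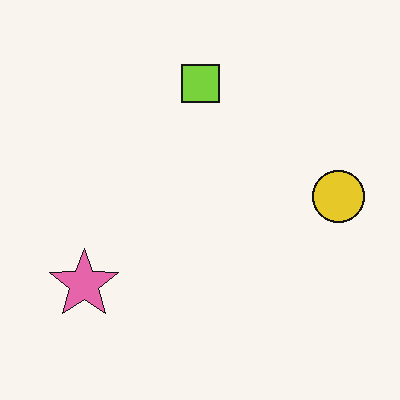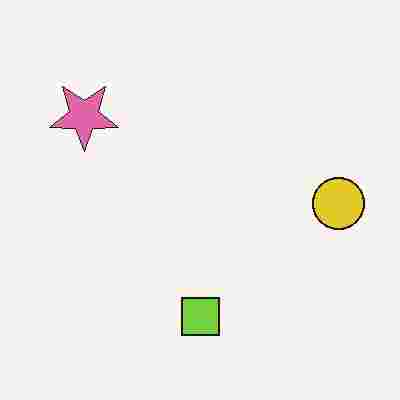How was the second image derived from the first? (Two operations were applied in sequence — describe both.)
The transformation is: flipped vertically (top ↔ bottom), then degraded with heavy JPEG compression.

The lime square is in the top of the first image and the bottom of the second — shapes on opposite sides of the horizontal midline have swapped in a mirror flip. Blocky 8×8 compression artifacts appear around shape edges and the flat background shows ringing — characteristic JPEG degradation.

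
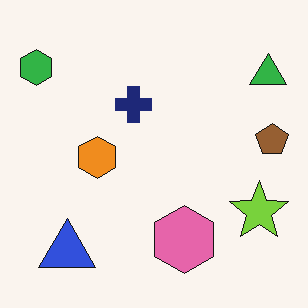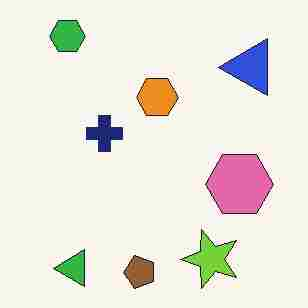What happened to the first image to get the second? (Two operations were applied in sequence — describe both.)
It was transposed (reflected across the top-left ↔ bottom-right diagonal), then heavily JPEG-compressed with obvious blocking artifacts.

Shapes have swapped their row and column positions — what was in the top-right is now in the bottom-left — a diagonal reflection. Blocky 8×8 compression artifacts appear around shape edges and the flat background shows ringing — characteristic JPEG degradation.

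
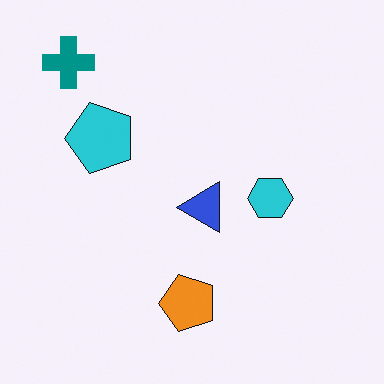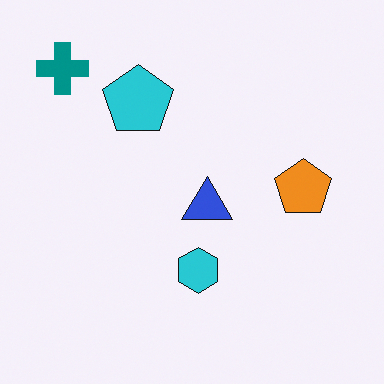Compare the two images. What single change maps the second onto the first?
The transformation is: transposed (reflected across the top-left ↔ bottom-right diagonal).

Shapes have swapped their row and column positions — what was in the top-right is now in the bottom-left — a diagonal reflection.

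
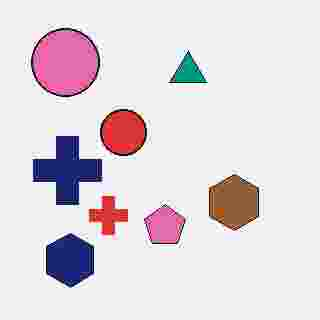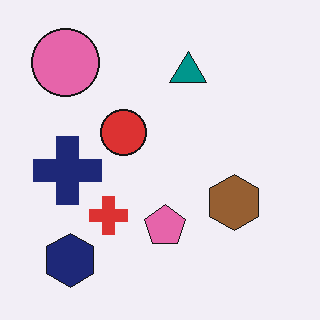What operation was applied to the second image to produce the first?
It was heavily JPEG-compressed with obvious blocking artifacts.

Blocky 8×8 compression artifacts appear around shape edges and the flat background shows ringing — characteristic JPEG degradation.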